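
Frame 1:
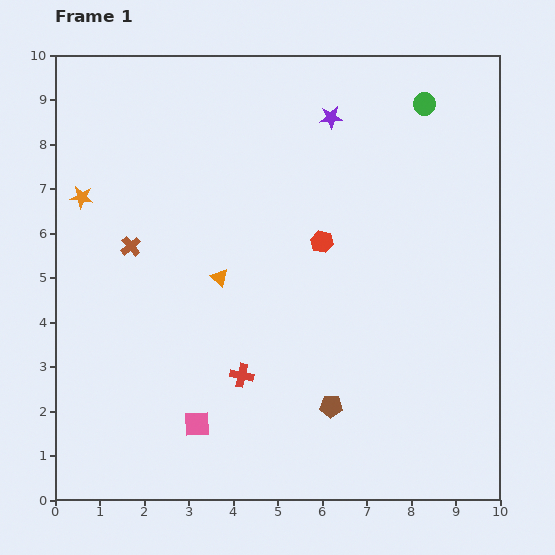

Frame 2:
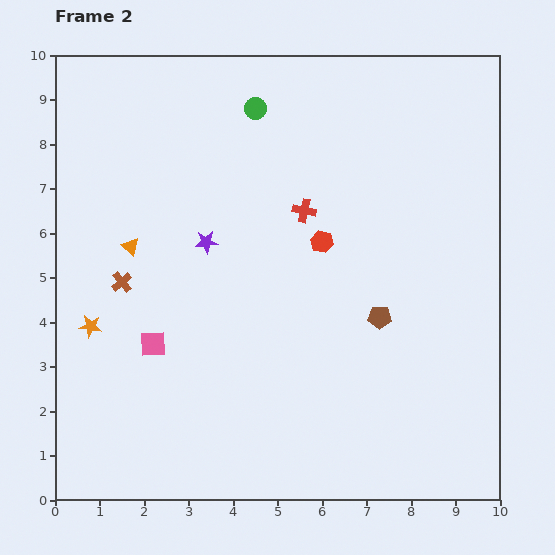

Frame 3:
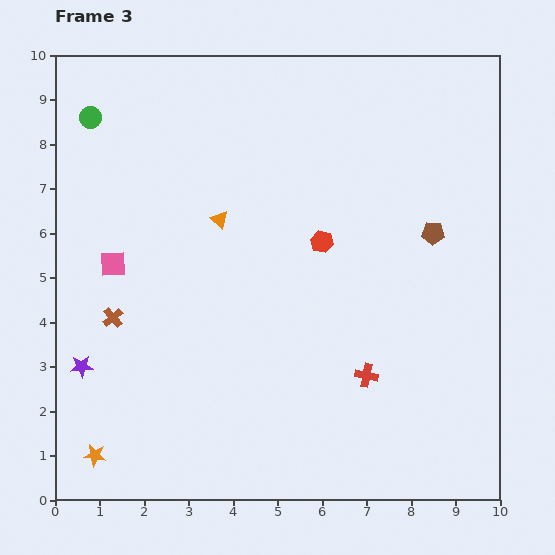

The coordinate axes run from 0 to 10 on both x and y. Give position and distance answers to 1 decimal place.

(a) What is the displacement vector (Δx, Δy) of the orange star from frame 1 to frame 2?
(0.2, -2.9)

The orange star was at (0.6, 6.8) in frame 1 and (0.8, 3.9) in frame 2.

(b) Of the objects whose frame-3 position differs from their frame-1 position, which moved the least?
the orange triangle

(moved 1.3)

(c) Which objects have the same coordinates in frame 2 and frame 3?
the red hexagon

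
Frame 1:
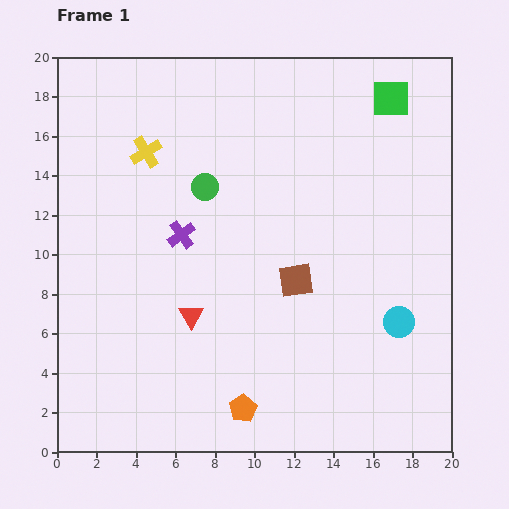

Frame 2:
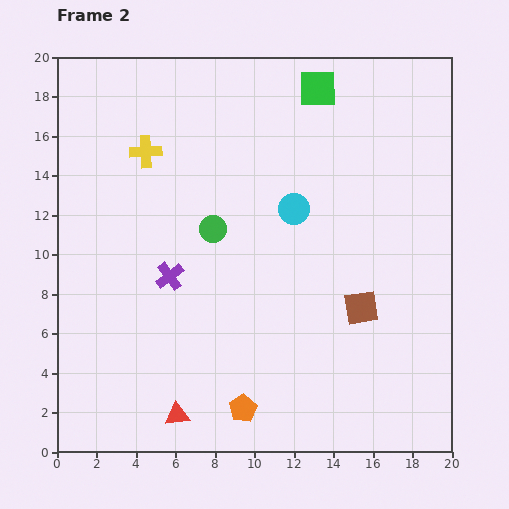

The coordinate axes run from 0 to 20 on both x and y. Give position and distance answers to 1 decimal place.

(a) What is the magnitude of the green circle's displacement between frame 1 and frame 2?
2.1

The green circle moved from (7.5, 13.4) to (7.9, 11.3), a distance of √(0.4² + 2.1²) ≈ 2.1.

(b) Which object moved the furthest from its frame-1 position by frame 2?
the cyan circle

(moved 7.8; next 5.0)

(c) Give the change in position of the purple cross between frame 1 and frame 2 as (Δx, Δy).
(-0.6, -2.1)

The purple cross was at (6.3, 11.0) in frame 1 and (5.7, 8.9) in frame 2.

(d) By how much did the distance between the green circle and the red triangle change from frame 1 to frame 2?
+3.1

Distance in frame 1: 6.5. Distance in frame 2: 9.6.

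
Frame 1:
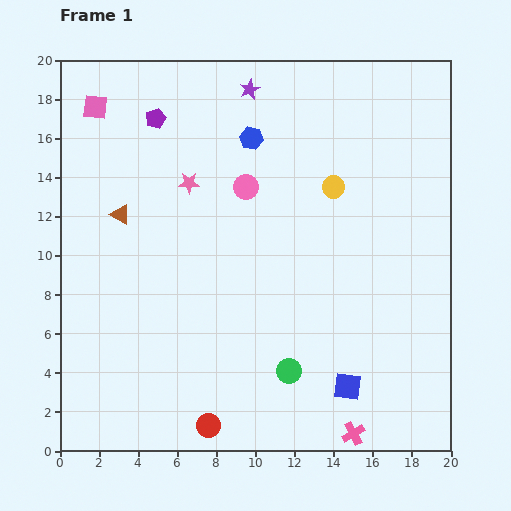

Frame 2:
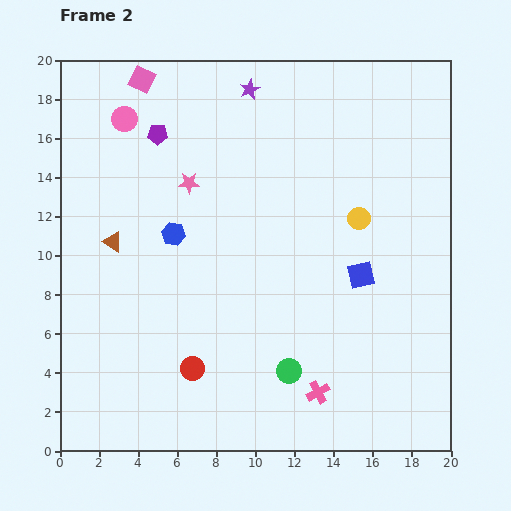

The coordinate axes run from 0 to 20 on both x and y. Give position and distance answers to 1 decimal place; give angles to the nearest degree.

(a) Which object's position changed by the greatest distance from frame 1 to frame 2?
the pink circle

(moved 7.1; next 6.3)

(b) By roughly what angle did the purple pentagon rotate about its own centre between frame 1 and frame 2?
22° clockwise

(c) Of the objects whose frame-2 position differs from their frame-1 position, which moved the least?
the purple pentagon

(moved 0.8)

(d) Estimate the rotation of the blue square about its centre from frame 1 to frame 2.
20° counter-clockwise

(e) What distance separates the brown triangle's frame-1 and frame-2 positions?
1.5

The brown triangle moved from (3.1, 12.1) to (2.7, 10.7), a distance of √(0.4² + 1.4²) ≈ 1.5.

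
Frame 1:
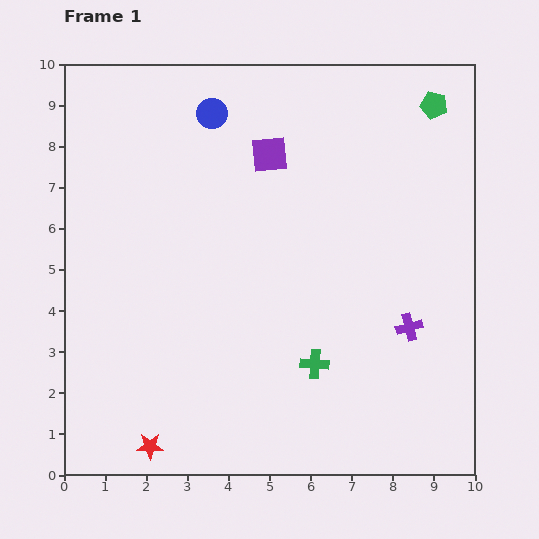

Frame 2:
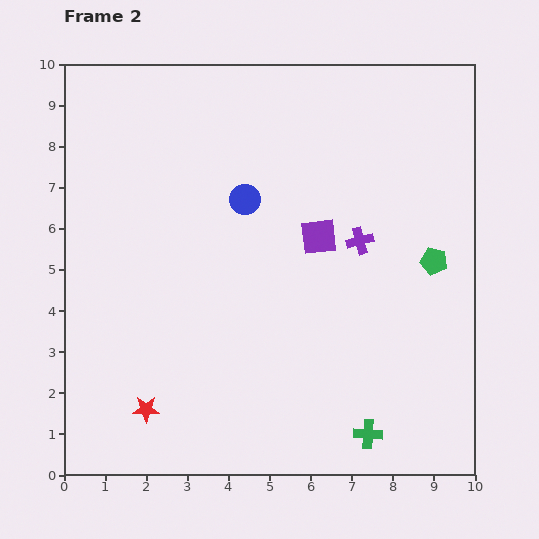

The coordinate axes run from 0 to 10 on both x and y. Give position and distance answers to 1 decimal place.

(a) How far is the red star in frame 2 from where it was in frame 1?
0.9

The red star moved from (2.1, 0.7) to (2.0, 1.6), a distance of √(0.1² + 0.9²) ≈ 0.9.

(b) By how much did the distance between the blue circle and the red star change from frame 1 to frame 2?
-2.6

Distance in frame 1: 8.2. Distance in frame 2: 5.6.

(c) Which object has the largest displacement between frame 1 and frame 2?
the green pentagon

(moved 3.8; next 2.4)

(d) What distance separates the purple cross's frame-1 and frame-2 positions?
2.4

The purple cross moved from (8.4, 3.6) to (7.2, 5.7), a distance of √(1.2² + 2.1²) ≈ 2.4.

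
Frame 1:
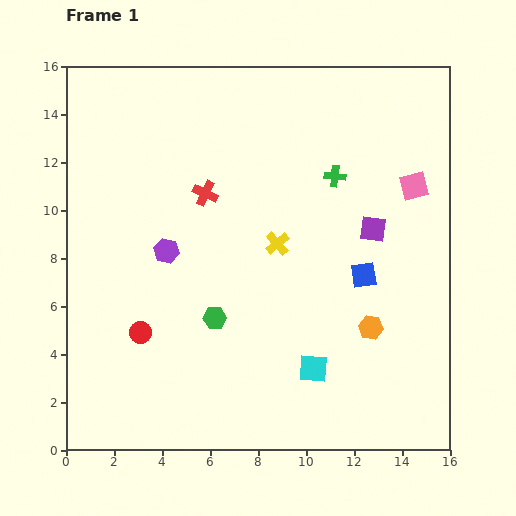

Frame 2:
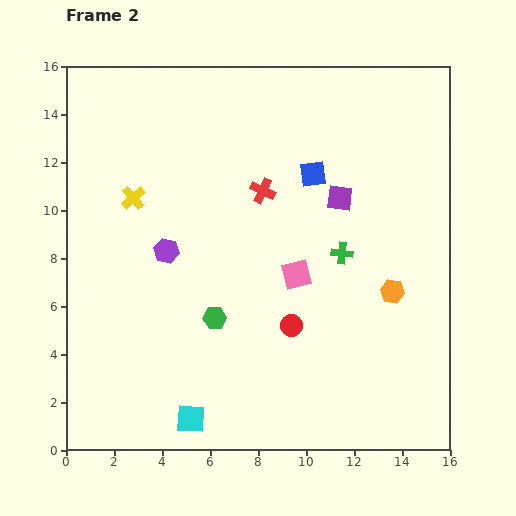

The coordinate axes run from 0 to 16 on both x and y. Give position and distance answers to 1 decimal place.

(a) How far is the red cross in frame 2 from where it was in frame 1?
2.4

The red cross moved from (5.8, 10.7) to (8.2, 10.8), a distance of √(2.4² + 0.1²) ≈ 2.4.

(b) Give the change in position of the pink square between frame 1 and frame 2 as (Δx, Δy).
(-4.9, -3.7)

The pink square was at (14.5, 11.0) in frame 1 and (9.6, 7.3) in frame 2.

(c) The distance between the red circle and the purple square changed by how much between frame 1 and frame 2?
-4.9

Distance in frame 1: 10.6. Distance in frame 2: 5.7.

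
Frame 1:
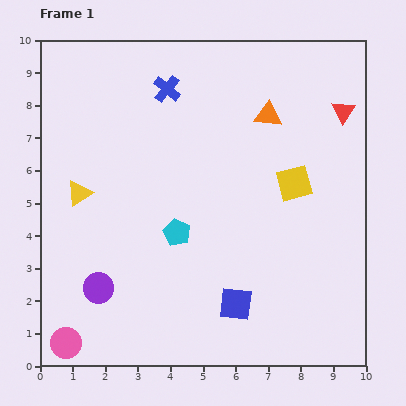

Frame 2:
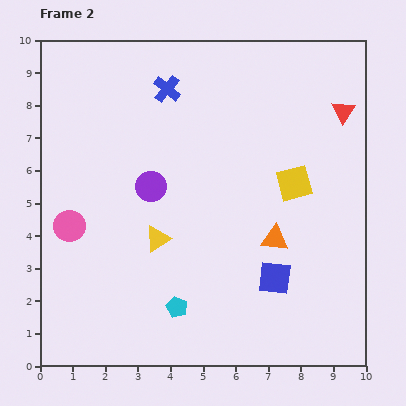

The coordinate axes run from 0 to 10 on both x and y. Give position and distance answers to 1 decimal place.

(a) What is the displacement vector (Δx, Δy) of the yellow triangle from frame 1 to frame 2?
(2.4, -1.4)

The yellow triangle was at (1.2, 5.3) in frame 1 and (3.6, 3.9) in frame 2.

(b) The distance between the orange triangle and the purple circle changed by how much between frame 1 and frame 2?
-3.3

Distance in frame 1: 7.4. Distance in frame 2: 4.1.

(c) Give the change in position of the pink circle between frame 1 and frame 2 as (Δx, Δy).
(0.1, 3.6)

The pink circle was at (0.8, 0.7) in frame 1 and (0.9, 4.3) in frame 2.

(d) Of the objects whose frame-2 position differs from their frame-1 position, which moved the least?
the blue square

(moved 1.4)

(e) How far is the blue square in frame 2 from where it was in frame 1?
1.4

The blue square moved from (6.0, 1.9) to (7.2, 2.7), a distance of √(1.2² + 0.8²) ≈ 1.4.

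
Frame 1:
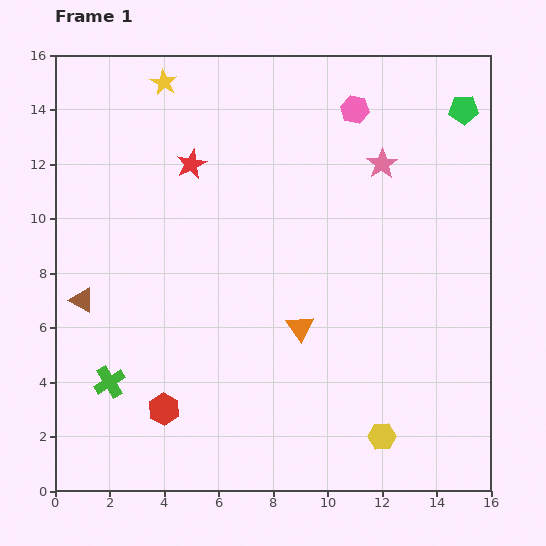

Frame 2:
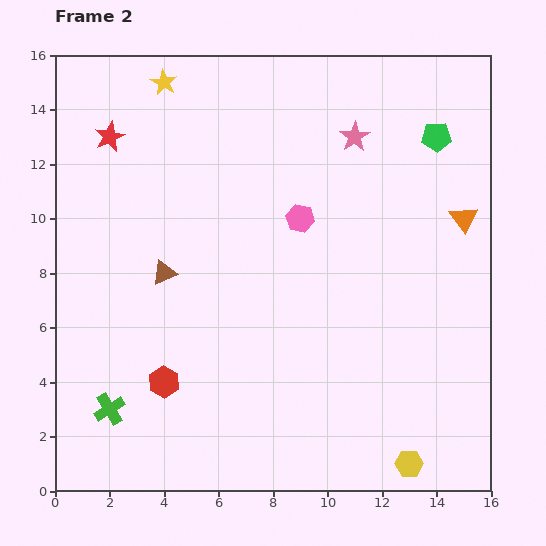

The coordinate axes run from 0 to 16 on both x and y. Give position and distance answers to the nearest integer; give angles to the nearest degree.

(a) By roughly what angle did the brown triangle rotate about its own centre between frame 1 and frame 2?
52° counter-clockwise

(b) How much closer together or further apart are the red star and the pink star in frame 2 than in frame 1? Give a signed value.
+2

Distance in frame 1: 7. Distance in frame 2: 9.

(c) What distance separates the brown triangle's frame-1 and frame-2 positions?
3

The brown triangle moved from (1, 7) to (4, 8), a distance of √(3² + 1²) ≈ 3.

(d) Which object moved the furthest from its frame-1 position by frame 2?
the orange triangle

(moved 7; next 4)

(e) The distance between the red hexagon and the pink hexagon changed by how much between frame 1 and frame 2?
-5

Distance in frame 1: 13. Distance in frame 2: 8.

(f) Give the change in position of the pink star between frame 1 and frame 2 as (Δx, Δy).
(-1, 1)

The pink star was at (12, 12) in frame 1 and (11, 13) in frame 2.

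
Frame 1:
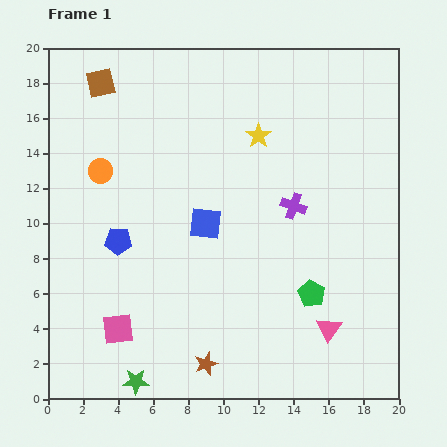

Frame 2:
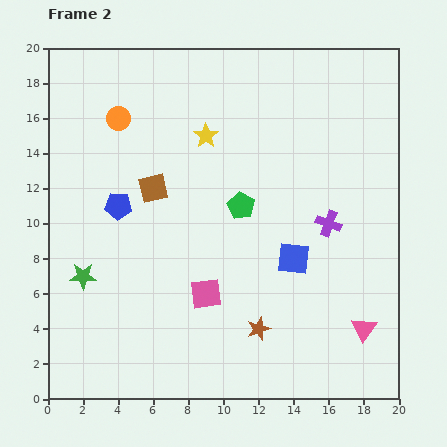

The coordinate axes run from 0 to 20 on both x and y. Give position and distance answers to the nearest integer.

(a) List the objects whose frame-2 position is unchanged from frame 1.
none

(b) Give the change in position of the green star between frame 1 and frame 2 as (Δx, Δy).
(-3, 6)

The green star was at (5, 1) in frame 1 and (2, 7) in frame 2.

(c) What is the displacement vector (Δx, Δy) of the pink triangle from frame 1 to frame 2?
(2, 0)

The pink triangle was at (16, 4) in frame 1 and (18, 4) in frame 2.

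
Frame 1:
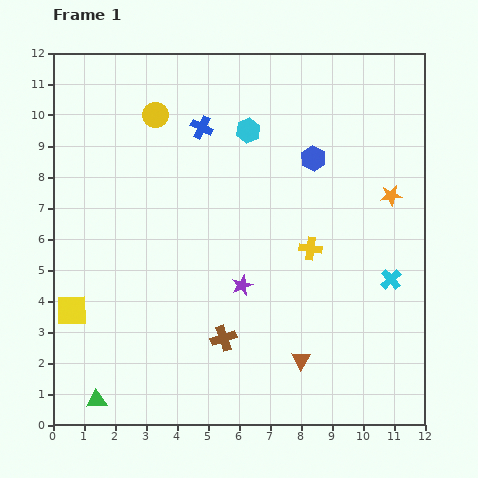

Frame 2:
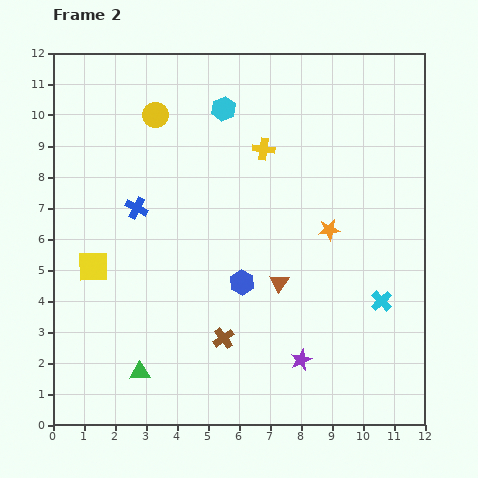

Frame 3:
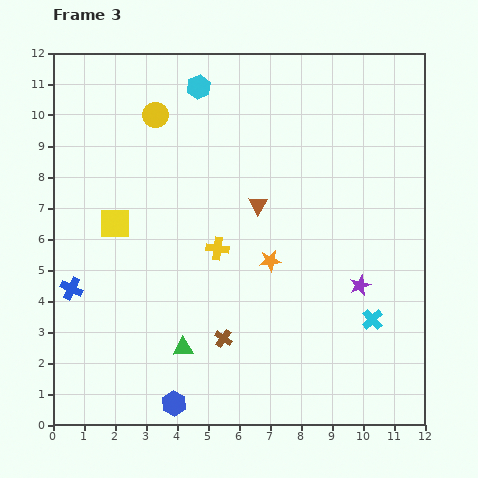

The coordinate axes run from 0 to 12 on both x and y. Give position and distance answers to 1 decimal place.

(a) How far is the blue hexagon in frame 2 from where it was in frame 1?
4.6

The blue hexagon moved from (8.4, 8.6) to (6.1, 4.6), a distance of √(2.3² + 4.0²) ≈ 4.6.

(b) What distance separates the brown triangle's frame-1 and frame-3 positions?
5.2

The brown triangle moved from (8.0, 2.1) to (6.6, 7.1), a distance of √(1.4² + 5.0²) ≈ 5.2.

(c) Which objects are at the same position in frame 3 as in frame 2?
the yellow circle, the brown cross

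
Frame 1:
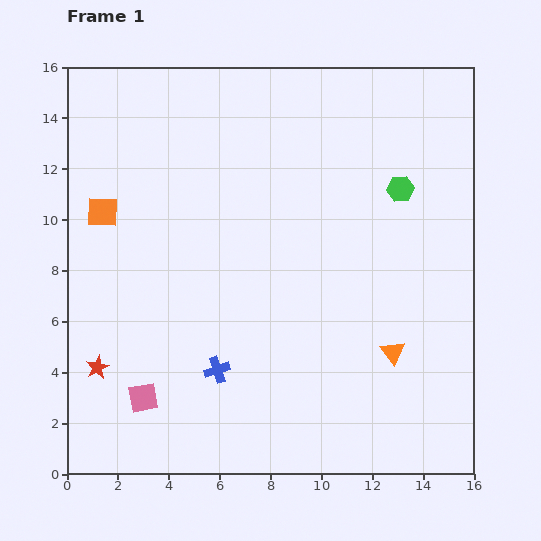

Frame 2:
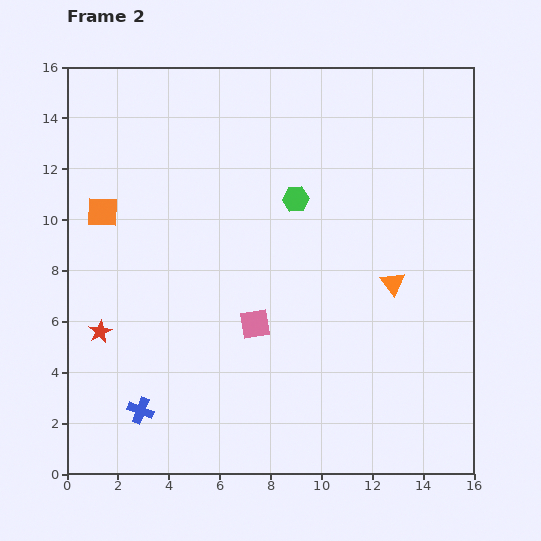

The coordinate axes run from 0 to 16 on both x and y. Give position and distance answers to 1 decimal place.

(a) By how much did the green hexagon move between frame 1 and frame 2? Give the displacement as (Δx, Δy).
(-4.1, -0.4)

The green hexagon was at (13.1, 11.2) in frame 1 and (9.0, 10.8) in frame 2.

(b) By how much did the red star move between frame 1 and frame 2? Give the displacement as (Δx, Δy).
(0.1, 1.4)

The red star was at (1.2, 4.2) in frame 1 and (1.3, 5.6) in frame 2.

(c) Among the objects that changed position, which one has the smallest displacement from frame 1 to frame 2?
the red star

(moved 1.4)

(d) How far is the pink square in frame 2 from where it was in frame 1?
5.3

The pink square moved from (3.0, 3.0) to (7.4, 5.9), a distance of √(4.4² + 2.9²) ≈ 5.3.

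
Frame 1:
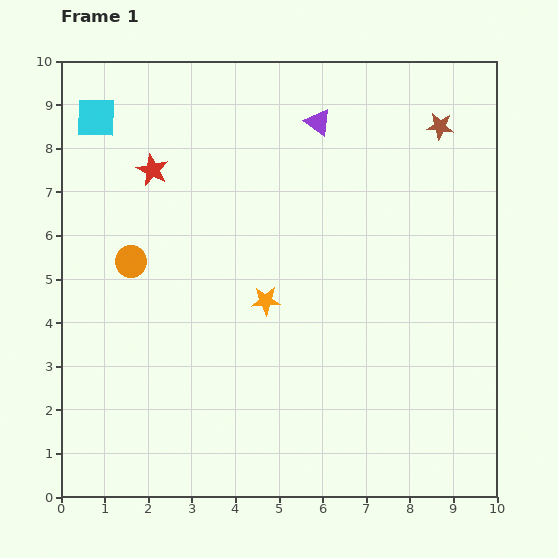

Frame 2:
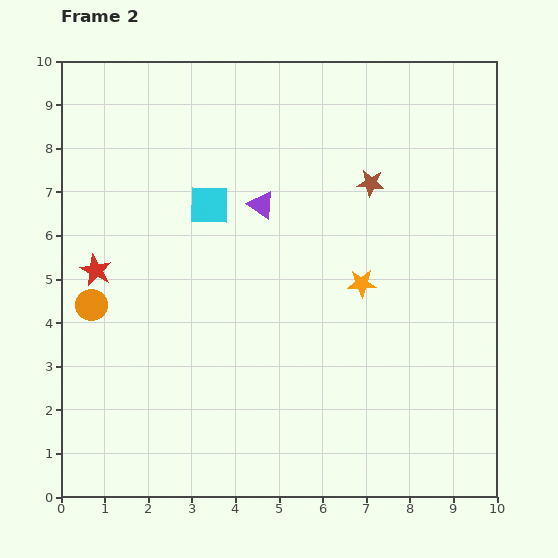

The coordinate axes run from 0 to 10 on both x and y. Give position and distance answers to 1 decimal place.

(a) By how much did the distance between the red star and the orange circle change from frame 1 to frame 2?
-1.4

Distance in frame 1: 2.2. Distance in frame 2: 0.8.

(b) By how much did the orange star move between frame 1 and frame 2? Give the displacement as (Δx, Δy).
(2.2, 0.4)

The orange star was at (4.7, 4.5) in frame 1 and (6.9, 4.9) in frame 2.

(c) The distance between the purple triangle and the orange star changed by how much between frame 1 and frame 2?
-1.4

Distance in frame 1: 4.3. Distance in frame 2: 2.9.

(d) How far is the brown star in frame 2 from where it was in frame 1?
2.1

The brown star moved from (8.7, 8.5) to (7.1, 7.2), a distance of √(1.6² + 1.3²) ≈ 2.1.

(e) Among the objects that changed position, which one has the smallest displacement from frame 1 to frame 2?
the orange circle

(moved 1.3)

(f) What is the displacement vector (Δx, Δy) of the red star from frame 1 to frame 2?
(-1.3, -2.3)

The red star was at (2.1, 7.5) in frame 1 and (0.8, 5.2) in frame 2.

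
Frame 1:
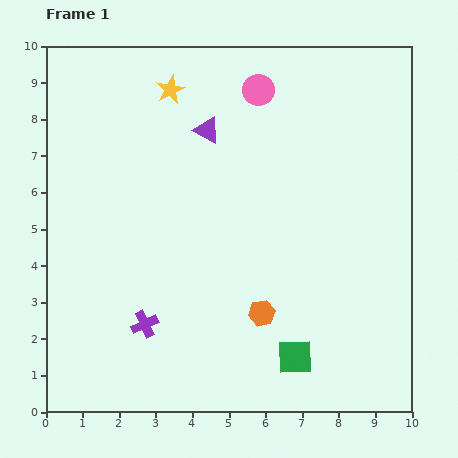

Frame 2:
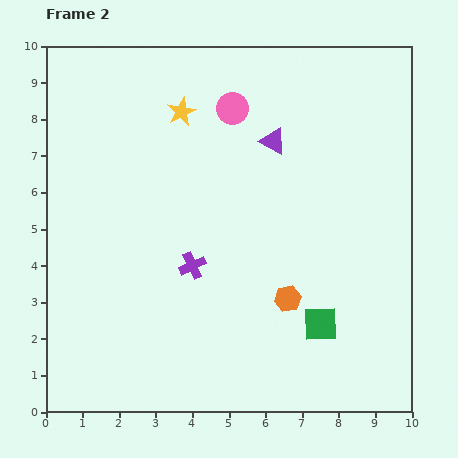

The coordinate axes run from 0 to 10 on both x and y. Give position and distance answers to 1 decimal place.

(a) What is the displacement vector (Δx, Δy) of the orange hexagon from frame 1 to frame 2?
(0.7, 0.4)

The orange hexagon was at (5.9, 2.7) in frame 1 and (6.6, 3.1) in frame 2.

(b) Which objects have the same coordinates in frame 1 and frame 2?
none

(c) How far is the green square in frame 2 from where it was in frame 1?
1.1

The green square moved from (6.8, 1.5) to (7.5, 2.4), a distance of √(0.7² + 0.9²) ≈ 1.1.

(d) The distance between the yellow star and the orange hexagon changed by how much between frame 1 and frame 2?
-0.7

Distance in frame 1: 6.6. Distance in frame 2: 5.9.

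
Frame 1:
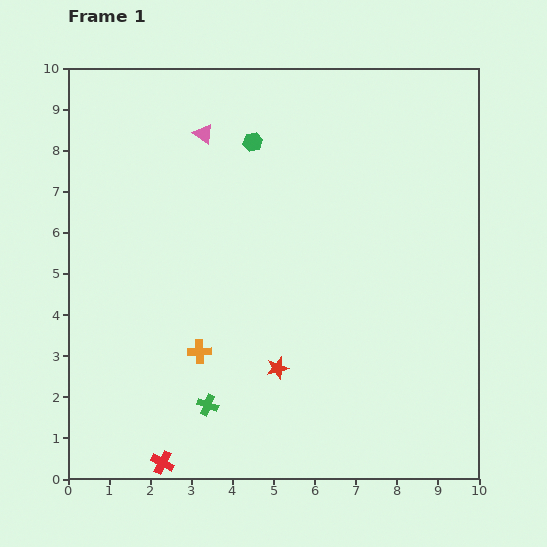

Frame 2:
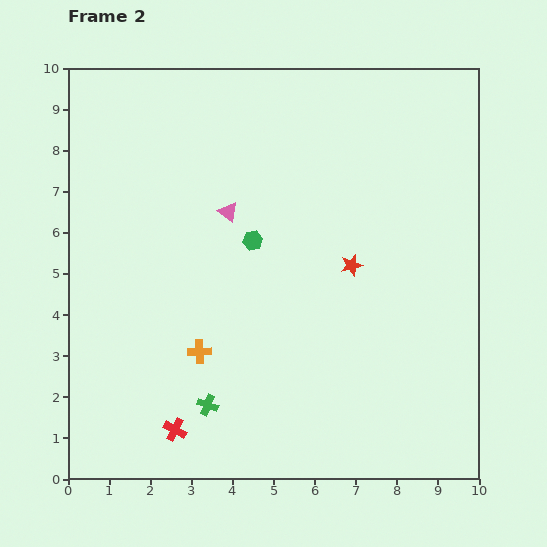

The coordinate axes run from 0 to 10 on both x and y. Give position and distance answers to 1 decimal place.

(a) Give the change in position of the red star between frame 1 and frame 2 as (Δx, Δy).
(1.8, 2.5)

The red star was at (5.1, 2.7) in frame 1 and (6.9, 5.2) in frame 2.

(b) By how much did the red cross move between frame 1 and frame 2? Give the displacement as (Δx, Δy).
(0.3, 0.8)

The red cross was at (2.3, 0.4) in frame 1 and (2.6, 1.2) in frame 2.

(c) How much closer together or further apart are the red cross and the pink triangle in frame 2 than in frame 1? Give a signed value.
-2.6

Distance in frame 1: 8.1. Distance in frame 2: 5.5.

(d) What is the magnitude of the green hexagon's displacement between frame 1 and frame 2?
2.4

The green hexagon moved from (4.5, 8.2) to (4.5, 5.8), a distance of √(0.0² + 2.4²) ≈ 2.4.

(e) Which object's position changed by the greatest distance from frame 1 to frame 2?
the red star

(moved 3.1; next 2.4)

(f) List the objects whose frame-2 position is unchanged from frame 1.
the orange cross, the green cross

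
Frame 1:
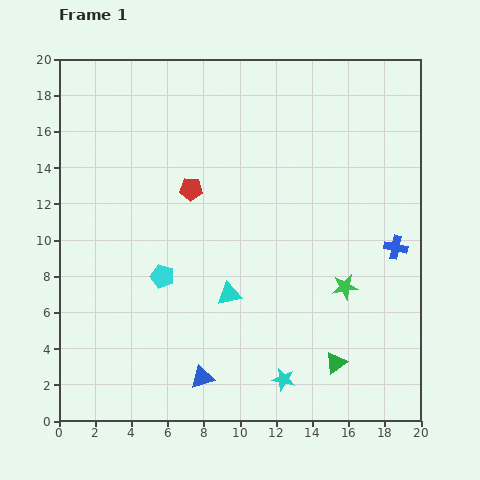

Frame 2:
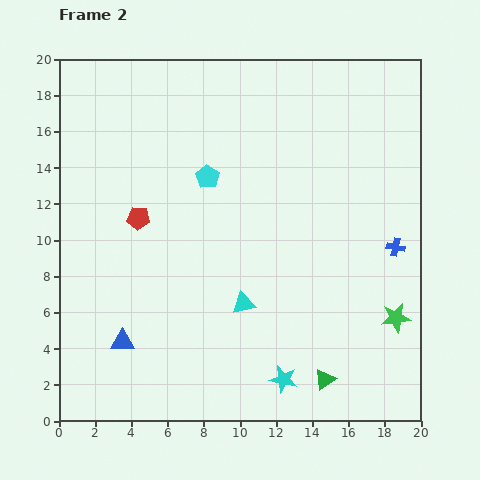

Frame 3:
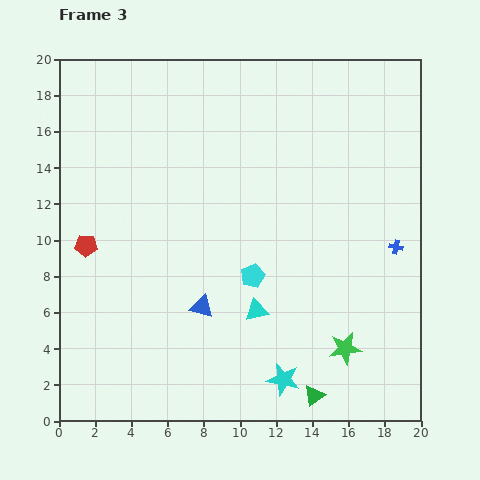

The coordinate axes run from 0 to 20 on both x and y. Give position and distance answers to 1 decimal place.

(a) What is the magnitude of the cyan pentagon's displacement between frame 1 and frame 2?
6.0

The cyan pentagon moved from (5.7, 8.0) to (8.2, 13.5), a distance of √(2.5² + 5.5²) ≈ 6.0.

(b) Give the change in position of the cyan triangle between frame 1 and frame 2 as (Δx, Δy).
(0.8, -0.5)

The cyan triangle was at (9.4, 7.0) in frame 1 and (10.2, 6.5) in frame 2.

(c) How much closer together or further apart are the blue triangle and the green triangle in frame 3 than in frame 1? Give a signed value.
+0.5

Distance in frame 1: 7.4. Distance in frame 3: 7.9.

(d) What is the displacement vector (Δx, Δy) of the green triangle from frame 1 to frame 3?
(-1.2, -1.8)

The green triangle was at (15.3, 3.2) in frame 1 and (14.1, 1.4) in frame 3.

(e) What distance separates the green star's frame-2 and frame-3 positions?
3.3

The green star moved from (18.6, 5.7) to (15.8, 4.0), a distance of √(2.8² + 1.7²) ≈ 3.3.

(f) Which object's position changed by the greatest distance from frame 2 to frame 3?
the cyan pentagon

(moved 6.0; next 4.8)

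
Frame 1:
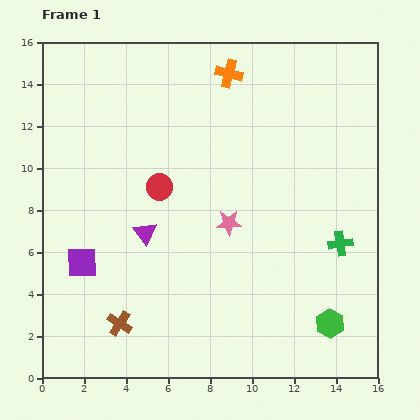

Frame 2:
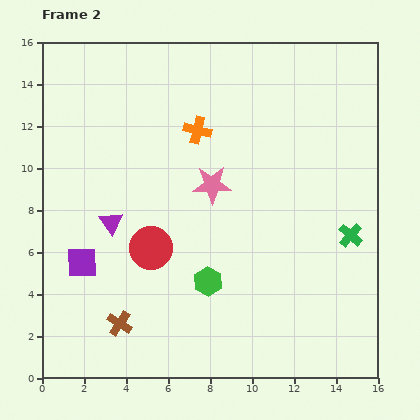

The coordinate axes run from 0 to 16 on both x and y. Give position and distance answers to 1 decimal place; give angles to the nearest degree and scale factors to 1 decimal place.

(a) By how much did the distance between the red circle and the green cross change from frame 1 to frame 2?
+0.5

Distance in frame 1: 9.0. Distance in frame 2: 9.5.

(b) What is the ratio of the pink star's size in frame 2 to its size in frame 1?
1.5×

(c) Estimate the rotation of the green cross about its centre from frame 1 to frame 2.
40° counter-clockwise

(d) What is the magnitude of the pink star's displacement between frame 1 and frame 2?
2.0

The pink star moved from (8.9, 7.4) to (8.1, 9.2), a distance of √(0.8² + 1.8²) ≈ 2.0.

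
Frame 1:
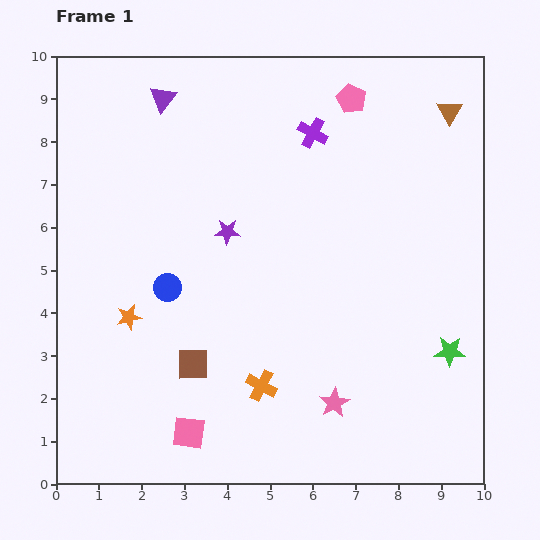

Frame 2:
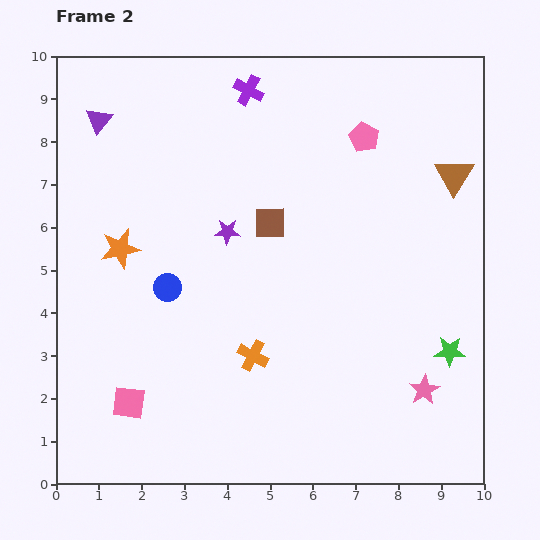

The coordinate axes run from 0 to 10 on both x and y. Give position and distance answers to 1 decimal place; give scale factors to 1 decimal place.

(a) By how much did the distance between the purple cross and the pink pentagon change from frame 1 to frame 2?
+1.7

Distance in frame 1: 1.2. Distance in frame 2: 2.9.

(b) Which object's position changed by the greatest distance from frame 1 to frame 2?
the brown square

(moved 3.8; next 2.1)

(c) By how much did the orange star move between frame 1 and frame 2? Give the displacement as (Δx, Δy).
(-0.2, 1.6)

The orange star was at (1.7, 3.9) in frame 1 and (1.5, 5.5) in frame 2.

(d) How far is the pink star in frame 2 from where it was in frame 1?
2.1

The pink star moved from (6.5, 1.9) to (8.6, 2.2), a distance of √(2.1² + 0.3²) ≈ 2.1.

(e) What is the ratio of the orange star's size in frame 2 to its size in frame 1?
1.6×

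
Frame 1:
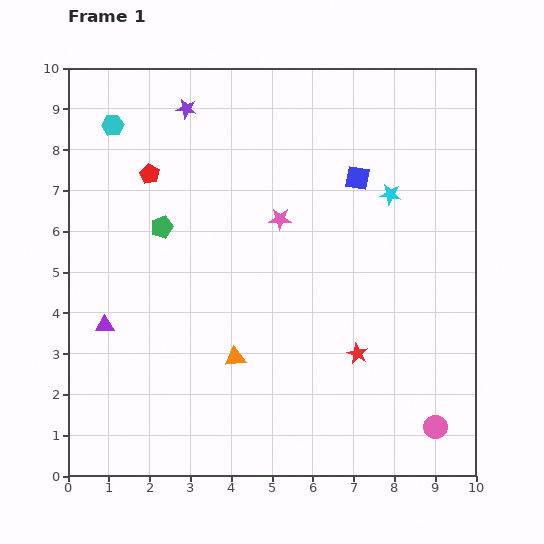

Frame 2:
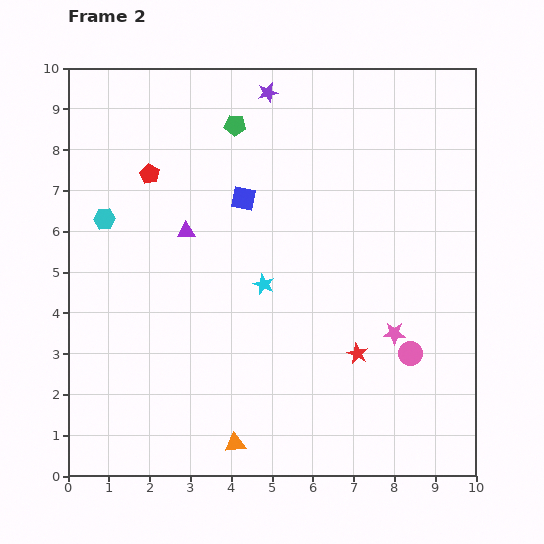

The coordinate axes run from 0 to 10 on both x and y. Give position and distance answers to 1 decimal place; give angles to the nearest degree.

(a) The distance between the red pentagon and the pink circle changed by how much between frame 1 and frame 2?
-1.6

Distance in frame 1: 9.4. Distance in frame 2: 7.8.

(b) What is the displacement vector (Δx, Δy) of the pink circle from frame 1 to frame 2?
(-0.6, 1.8)

The pink circle was at (9.0, 1.2) in frame 1 and (8.4, 3.0) in frame 2.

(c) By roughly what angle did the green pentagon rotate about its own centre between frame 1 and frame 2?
24° clockwise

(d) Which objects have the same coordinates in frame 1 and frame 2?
the red pentagon, the red star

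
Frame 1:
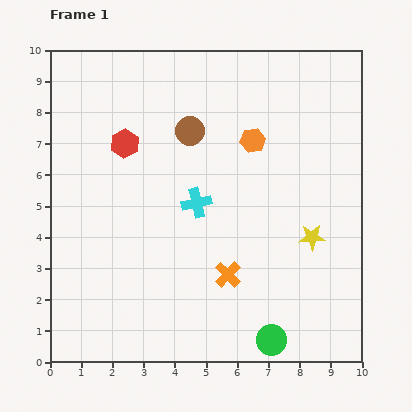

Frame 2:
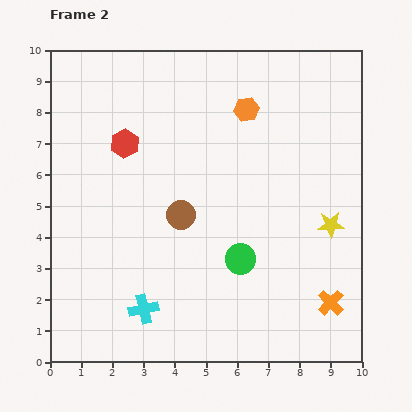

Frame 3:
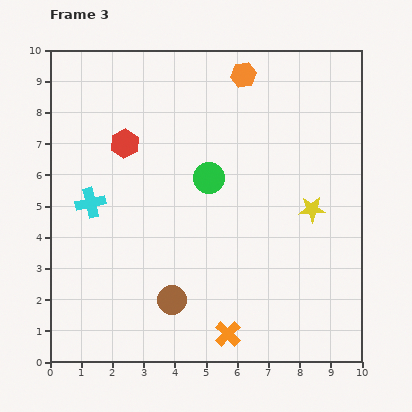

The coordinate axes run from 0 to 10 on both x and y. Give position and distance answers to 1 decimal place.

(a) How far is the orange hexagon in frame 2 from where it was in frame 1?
1.0

The orange hexagon moved from (6.5, 7.1) to (6.3, 8.1), a distance of √(0.2² + 1.0²) ≈ 1.0.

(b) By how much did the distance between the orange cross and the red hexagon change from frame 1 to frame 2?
+3.0

Distance in frame 1: 5.3. Distance in frame 2: 8.3.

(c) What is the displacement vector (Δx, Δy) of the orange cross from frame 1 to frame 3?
(0.0, -1.9)

The orange cross was at (5.7, 2.8) in frame 1 and (5.7, 0.9) in frame 3.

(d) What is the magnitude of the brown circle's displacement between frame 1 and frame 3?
5.4

The brown circle moved from (4.5, 7.4) to (3.9, 2.0), a distance of √(0.6² + 5.4²) ≈ 5.4.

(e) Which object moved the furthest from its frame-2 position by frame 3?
the cyan cross

(moved 3.8; next 3.4)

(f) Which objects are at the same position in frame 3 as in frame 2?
the red hexagon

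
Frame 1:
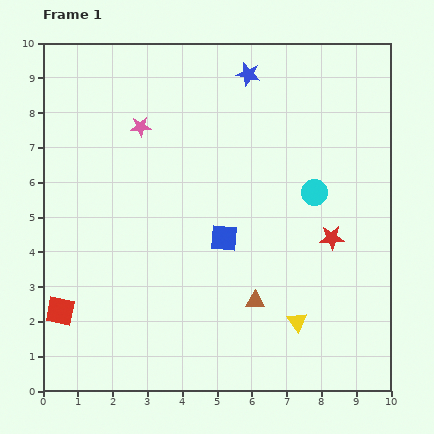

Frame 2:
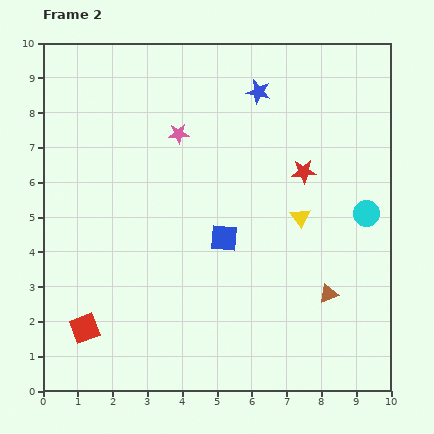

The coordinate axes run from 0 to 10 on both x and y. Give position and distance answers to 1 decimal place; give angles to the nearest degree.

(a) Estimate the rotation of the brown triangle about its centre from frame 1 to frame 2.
22° counter-clockwise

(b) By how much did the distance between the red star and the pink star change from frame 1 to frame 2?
-2.6

Distance in frame 1: 6.4. Distance in frame 2: 3.8.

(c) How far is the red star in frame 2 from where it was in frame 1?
2.1

The red star moved from (8.3, 4.4) to (7.5, 6.3), a distance of √(0.8² + 1.9²) ≈ 2.1.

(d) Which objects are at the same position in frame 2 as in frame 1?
the blue square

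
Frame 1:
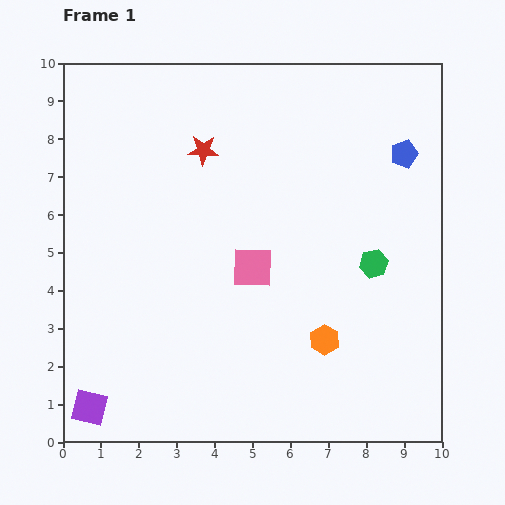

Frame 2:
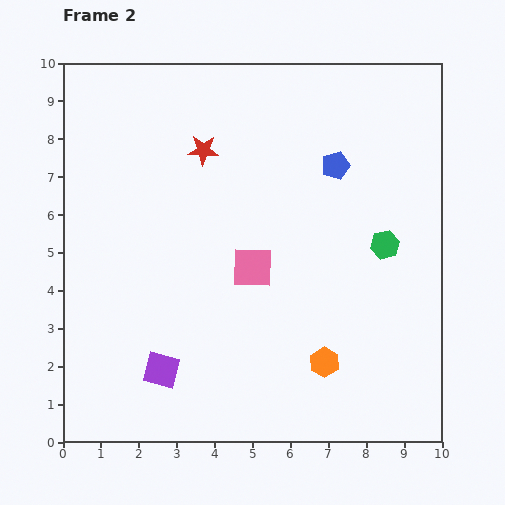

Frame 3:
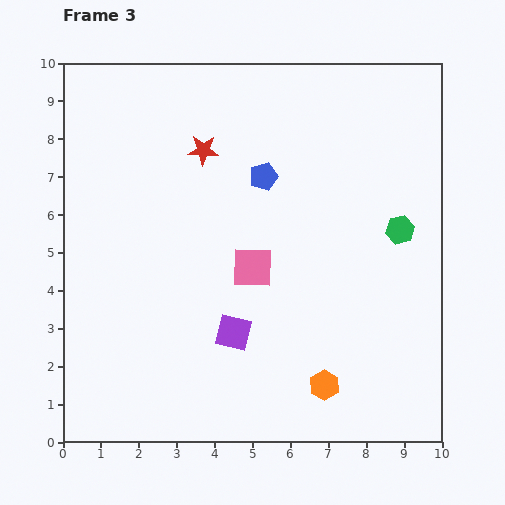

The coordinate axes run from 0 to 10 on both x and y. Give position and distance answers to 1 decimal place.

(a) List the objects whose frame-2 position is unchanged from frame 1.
the red star, the pink square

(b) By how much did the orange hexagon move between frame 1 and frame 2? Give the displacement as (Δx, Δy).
(0.0, -0.6)

The orange hexagon was at (6.9, 2.7) in frame 1 and (6.9, 2.1) in frame 2.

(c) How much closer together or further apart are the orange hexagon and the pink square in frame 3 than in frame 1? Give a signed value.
+0.9

Distance in frame 1: 2.7. Distance in frame 3: 3.6.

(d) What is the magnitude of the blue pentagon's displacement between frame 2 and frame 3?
1.9

The blue pentagon moved from (7.2, 7.3) to (5.3, 7.0), a distance of √(1.9² + 0.3²) ≈ 1.9.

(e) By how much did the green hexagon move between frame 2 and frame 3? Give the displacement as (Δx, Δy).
(0.4, 0.4)

The green hexagon was at (8.5, 5.2) in frame 2 and (8.9, 5.6) in frame 3.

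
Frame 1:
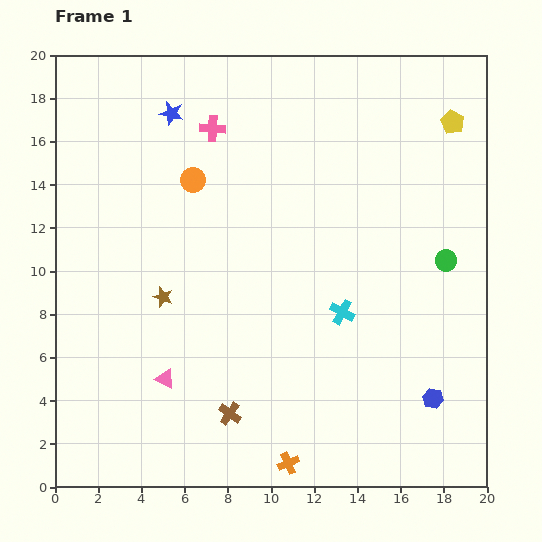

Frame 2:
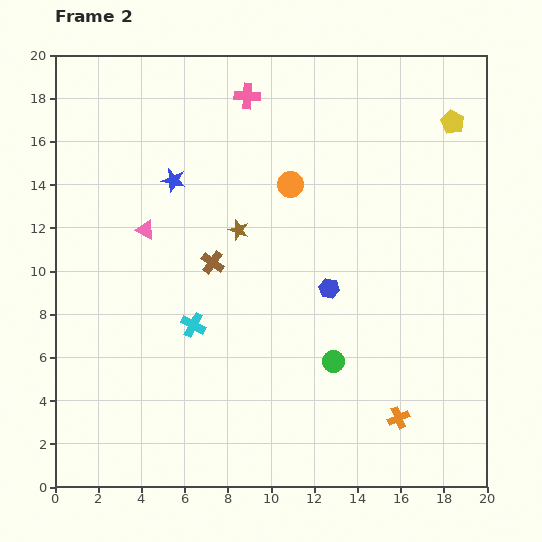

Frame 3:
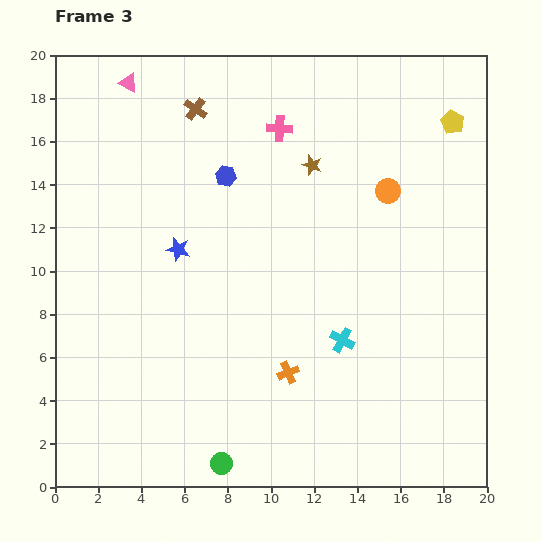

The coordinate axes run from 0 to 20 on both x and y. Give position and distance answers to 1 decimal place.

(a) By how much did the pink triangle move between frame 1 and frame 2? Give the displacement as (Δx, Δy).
(-0.9, 6.9)

The pink triangle was at (5.1, 5.0) in frame 1 and (4.2, 11.9) in frame 2.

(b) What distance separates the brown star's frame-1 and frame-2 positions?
4.7

The brown star moved from (5.0, 8.8) to (8.5, 11.9), a distance of √(3.5² + 3.1²) ≈ 4.7.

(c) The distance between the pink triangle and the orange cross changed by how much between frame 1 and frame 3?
+8.4

Distance in frame 1: 6.9. Distance in frame 3: 15.3.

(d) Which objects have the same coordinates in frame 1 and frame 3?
the yellow pentagon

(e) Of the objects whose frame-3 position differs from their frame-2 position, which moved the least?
the pink cross

(moved 2.1)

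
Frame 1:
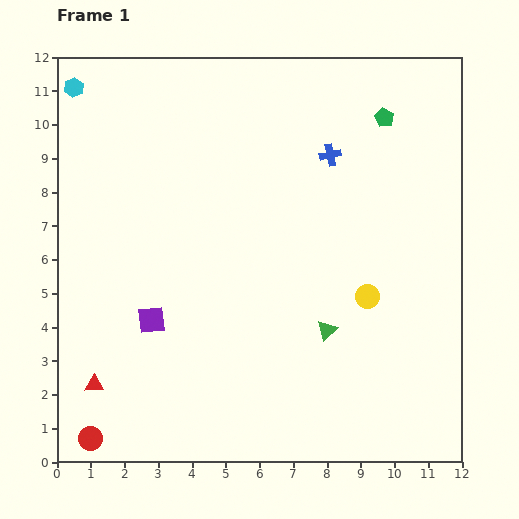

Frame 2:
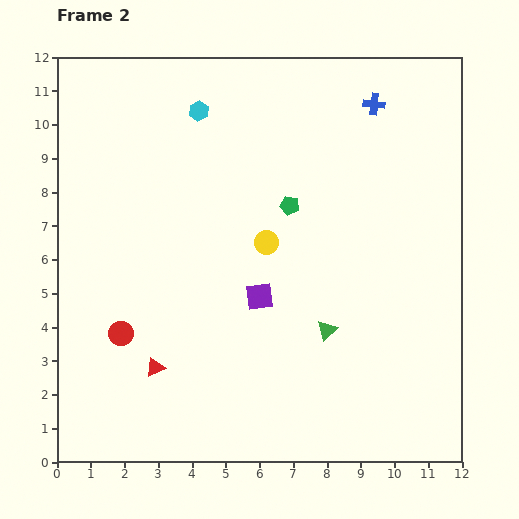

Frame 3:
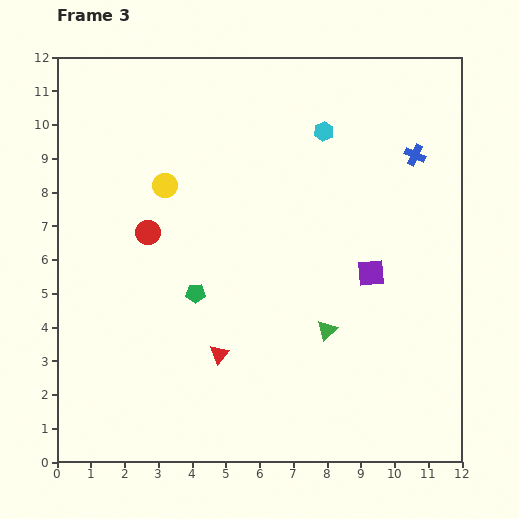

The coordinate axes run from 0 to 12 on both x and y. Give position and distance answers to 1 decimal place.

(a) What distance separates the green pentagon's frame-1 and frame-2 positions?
3.8

The green pentagon moved from (9.7, 10.2) to (6.9, 7.6), a distance of √(2.8² + 2.6²) ≈ 3.8.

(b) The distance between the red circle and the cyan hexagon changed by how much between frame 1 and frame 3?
-4.4

Distance in frame 1: 10.4. Distance in frame 3: 6.0.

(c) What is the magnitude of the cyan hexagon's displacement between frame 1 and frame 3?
7.5

The cyan hexagon moved from (0.5, 11.1) to (7.9, 9.8), a distance of √(7.4² + 1.3²) ≈ 7.5.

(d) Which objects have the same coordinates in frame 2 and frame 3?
the green triangle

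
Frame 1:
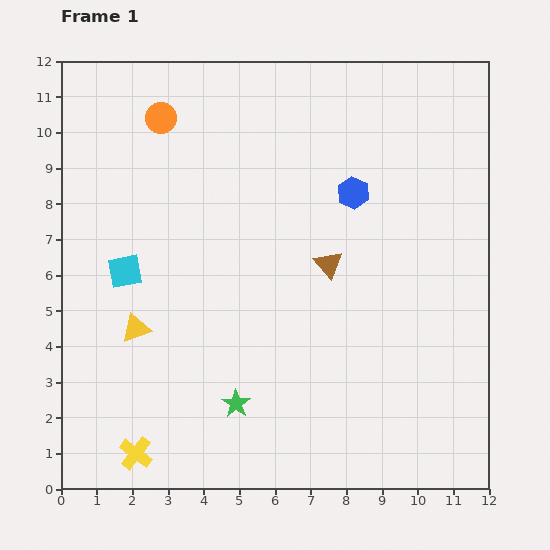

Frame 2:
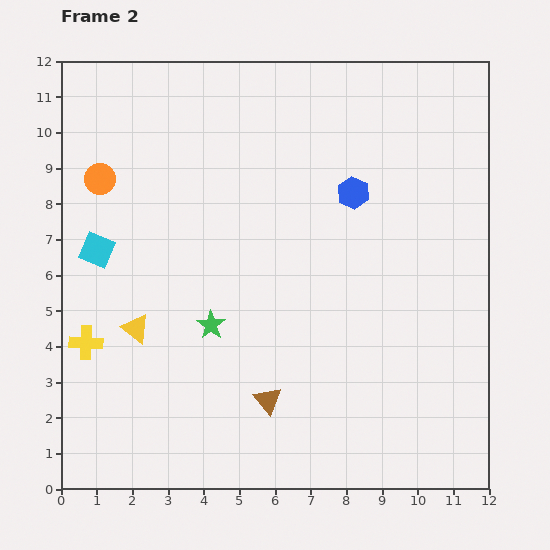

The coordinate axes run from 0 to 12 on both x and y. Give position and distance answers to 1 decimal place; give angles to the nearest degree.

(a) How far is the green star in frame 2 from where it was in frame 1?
2.3

The green star moved from (4.9, 2.4) to (4.2, 4.6), a distance of √(0.7² + 2.2²) ≈ 2.3.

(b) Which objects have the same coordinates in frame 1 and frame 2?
the blue hexagon, the yellow triangle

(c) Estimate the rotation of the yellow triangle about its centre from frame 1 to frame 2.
55° clockwise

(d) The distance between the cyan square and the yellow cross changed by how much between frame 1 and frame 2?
-2.5

Distance in frame 1: 5.1. Distance in frame 2: 2.6.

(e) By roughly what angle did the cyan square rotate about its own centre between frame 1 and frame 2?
33° clockwise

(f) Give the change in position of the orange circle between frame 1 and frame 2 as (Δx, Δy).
(-1.7, -1.7)

The orange circle was at (2.8, 10.4) in frame 1 and (1.1, 8.7) in frame 2.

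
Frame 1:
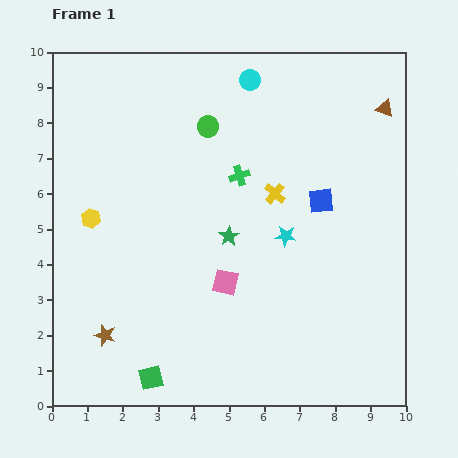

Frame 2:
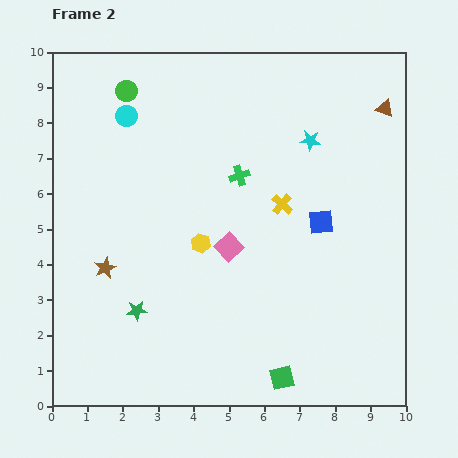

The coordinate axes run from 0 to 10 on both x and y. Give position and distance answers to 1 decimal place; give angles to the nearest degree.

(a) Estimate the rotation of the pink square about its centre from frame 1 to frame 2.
34° clockwise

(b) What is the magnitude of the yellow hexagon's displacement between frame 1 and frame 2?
3.2

The yellow hexagon moved from (1.1, 5.3) to (4.2, 4.6), a distance of √(3.1² + 0.7²) ≈ 3.2.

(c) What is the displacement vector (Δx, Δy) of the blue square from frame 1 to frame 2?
(0.0, -0.6)

The blue square was at (7.6, 5.8) in frame 1 and (7.6, 5.2) in frame 2.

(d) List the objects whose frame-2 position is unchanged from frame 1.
the brown triangle, the green cross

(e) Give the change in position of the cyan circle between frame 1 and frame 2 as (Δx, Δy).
(-3.5, -1.0)

The cyan circle was at (5.6, 9.2) in frame 1 and (2.1, 8.2) in frame 2.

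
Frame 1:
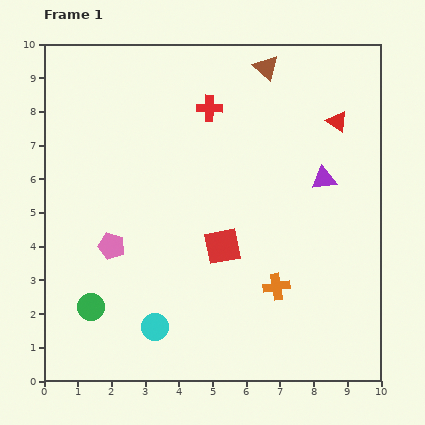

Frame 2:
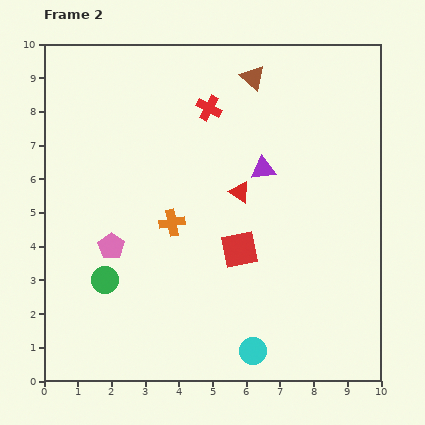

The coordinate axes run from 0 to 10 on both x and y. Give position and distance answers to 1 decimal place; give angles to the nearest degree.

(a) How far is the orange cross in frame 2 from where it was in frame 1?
3.6

The orange cross moved from (6.9, 2.8) to (3.8, 4.7), a distance of √(3.1² + 1.9²) ≈ 3.6.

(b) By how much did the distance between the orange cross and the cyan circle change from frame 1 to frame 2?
+0.7

Distance in frame 1: 3.8. Distance in frame 2: 4.5.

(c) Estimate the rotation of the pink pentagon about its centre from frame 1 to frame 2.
19° clockwise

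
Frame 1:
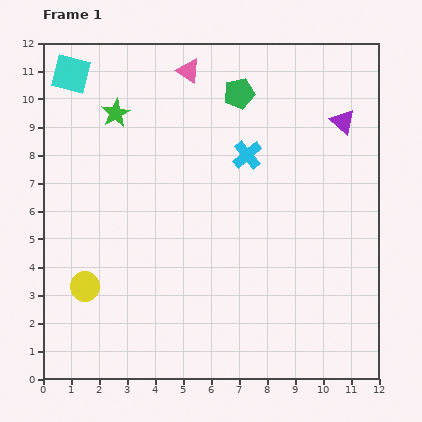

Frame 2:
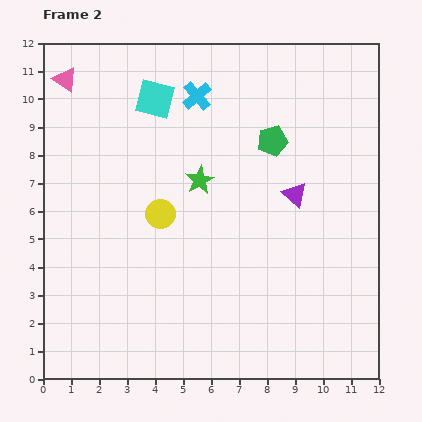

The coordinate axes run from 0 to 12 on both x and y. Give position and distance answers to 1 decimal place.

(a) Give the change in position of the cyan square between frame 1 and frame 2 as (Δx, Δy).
(3.0, -0.9)

The cyan square was at (1.0, 10.9) in frame 1 and (4.0, 10.0) in frame 2.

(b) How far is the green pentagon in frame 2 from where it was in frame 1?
2.1

The green pentagon moved from (7.0, 10.2) to (8.2, 8.5), a distance of √(1.2² + 1.7²) ≈ 2.1.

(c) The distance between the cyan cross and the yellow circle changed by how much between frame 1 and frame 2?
-3.1

Distance in frame 1: 7.5. Distance in frame 2: 4.4.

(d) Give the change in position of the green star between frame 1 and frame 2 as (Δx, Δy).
(3.0, -2.4)

The green star was at (2.6, 9.5) in frame 1 and (5.6, 7.1) in frame 2.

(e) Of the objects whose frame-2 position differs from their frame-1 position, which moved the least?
the green pentagon

(moved 2.1)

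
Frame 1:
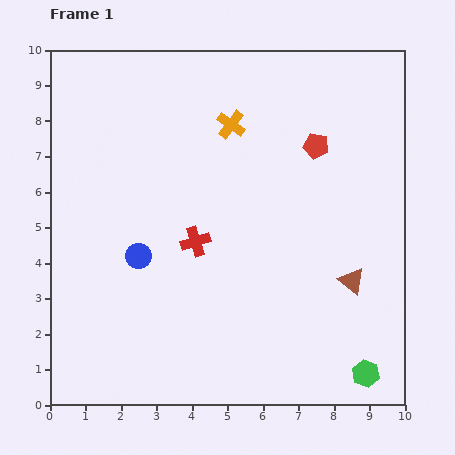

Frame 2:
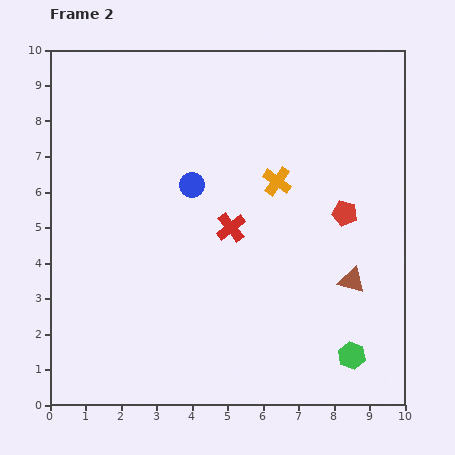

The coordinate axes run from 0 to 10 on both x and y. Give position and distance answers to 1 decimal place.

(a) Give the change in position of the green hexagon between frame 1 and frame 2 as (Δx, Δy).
(-0.4, 0.5)

The green hexagon was at (8.9, 0.9) in frame 1 and (8.5, 1.4) in frame 2.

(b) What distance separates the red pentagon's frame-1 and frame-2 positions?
2.1

The red pentagon moved from (7.5, 7.3) to (8.3, 5.4), a distance of √(0.8² + 1.9²) ≈ 2.1.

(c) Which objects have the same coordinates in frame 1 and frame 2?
the brown triangle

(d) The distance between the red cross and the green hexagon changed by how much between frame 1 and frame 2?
-1.1

Distance in frame 1: 6.1. Distance in frame 2: 5.0.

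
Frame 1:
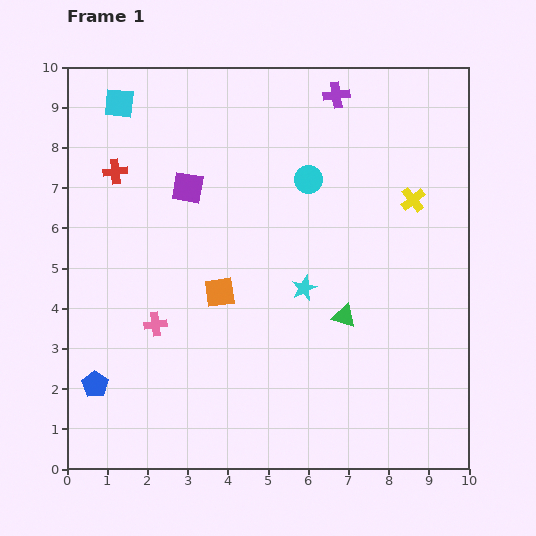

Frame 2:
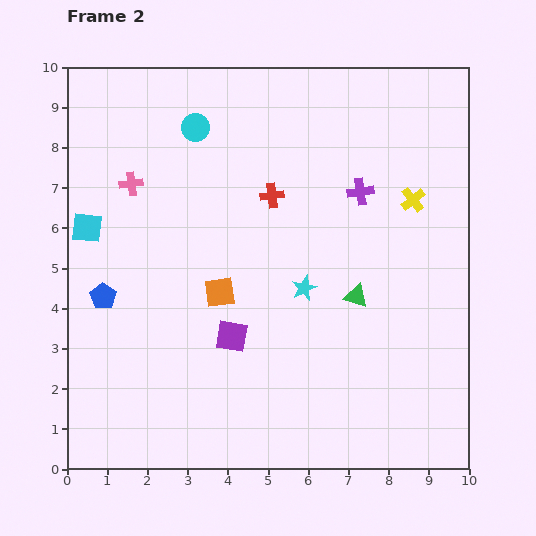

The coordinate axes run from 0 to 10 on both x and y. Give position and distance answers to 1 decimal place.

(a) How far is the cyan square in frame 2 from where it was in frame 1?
3.2

The cyan square moved from (1.3, 9.1) to (0.5, 6.0), a distance of √(0.8² + 3.1²) ≈ 3.2.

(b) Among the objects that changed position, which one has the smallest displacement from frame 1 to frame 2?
the green triangle

(moved 0.6)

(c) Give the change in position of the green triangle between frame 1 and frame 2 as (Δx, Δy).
(0.3, 0.5)

The green triangle was at (6.9, 3.8) in frame 1 and (7.2, 4.3) in frame 2.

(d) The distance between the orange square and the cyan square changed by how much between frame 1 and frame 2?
-1.6

Distance in frame 1: 5.3. Distance in frame 2: 3.7.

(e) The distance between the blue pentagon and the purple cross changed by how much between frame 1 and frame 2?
-2.5

Distance in frame 1: 9.4. Distance in frame 2: 6.9.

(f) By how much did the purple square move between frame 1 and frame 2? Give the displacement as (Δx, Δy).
(1.1, -3.7)

The purple square was at (3.0, 7.0) in frame 1 and (4.1, 3.3) in frame 2.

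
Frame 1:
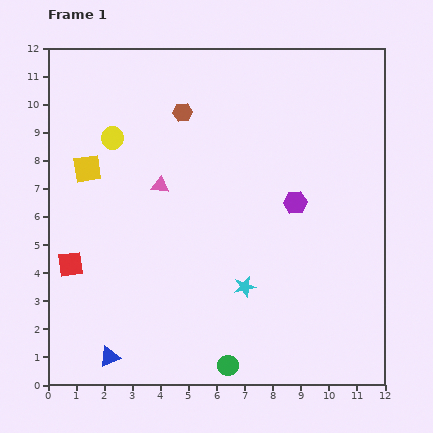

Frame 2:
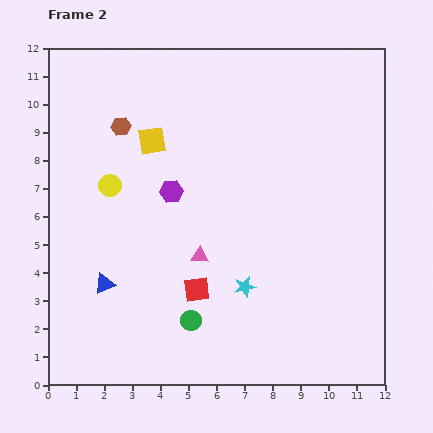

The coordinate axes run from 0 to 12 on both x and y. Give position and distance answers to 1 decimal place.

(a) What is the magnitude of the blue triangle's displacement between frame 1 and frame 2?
2.6

The blue triangle moved from (2.2, 1.0) to (2.0, 3.6), a distance of √(0.2² + 2.6²) ≈ 2.6.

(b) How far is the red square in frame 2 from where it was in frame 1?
4.6

The red square moved from (0.8, 4.3) to (5.3, 3.4), a distance of √(4.5² + 0.9²) ≈ 4.6.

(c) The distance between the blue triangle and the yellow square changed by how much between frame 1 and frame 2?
-1.3

Distance in frame 1: 6.7. Distance in frame 2: 5.4.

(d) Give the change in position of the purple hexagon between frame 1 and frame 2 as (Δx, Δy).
(-4.4, 0.4)

The purple hexagon was at (8.8, 6.5) in frame 1 and (4.4, 6.9) in frame 2.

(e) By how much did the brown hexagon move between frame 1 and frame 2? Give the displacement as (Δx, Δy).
(-2.2, -0.5)

The brown hexagon was at (4.8, 9.7) in frame 1 and (2.6, 9.2) in frame 2.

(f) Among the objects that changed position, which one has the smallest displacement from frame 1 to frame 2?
the yellow circle

(moved 1.7)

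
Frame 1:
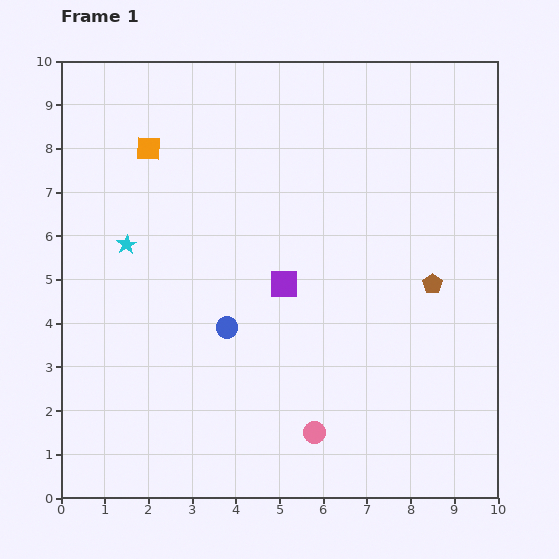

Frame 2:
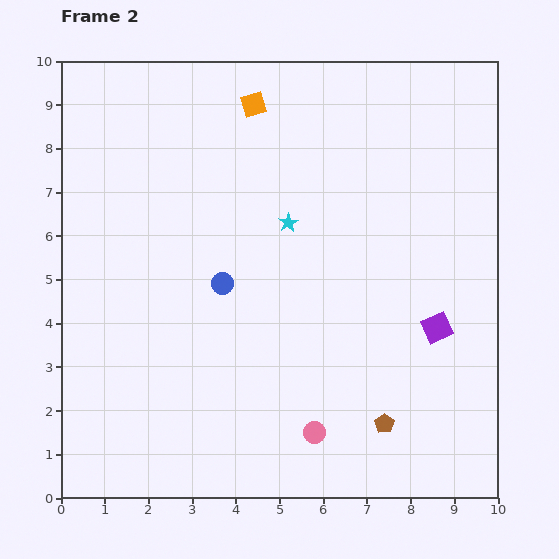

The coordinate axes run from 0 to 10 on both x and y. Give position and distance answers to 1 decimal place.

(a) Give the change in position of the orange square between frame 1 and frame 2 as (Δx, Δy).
(2.4, 1.0)

The orange square was at (2.0, 8.0) in frame 1 and (4.4, 9.0) in frame 2.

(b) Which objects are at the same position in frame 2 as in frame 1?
the pink circle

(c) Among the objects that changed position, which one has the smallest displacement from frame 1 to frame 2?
the blue circle

(moved 1.0)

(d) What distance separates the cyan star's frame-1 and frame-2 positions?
3.7

The cyan star moved from (1.5, 5.8) to (5.2, 6.3), a distance of √(3.7² + 0.5²) ≈ 3.7.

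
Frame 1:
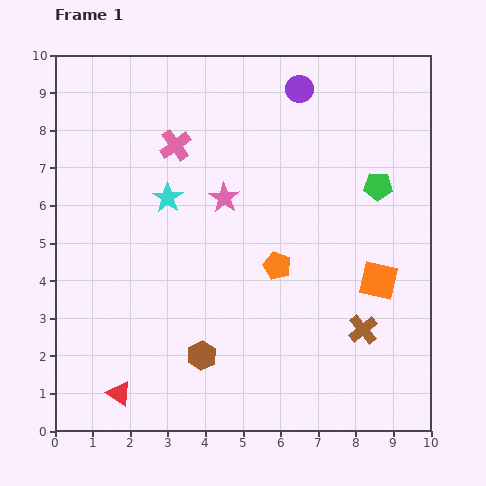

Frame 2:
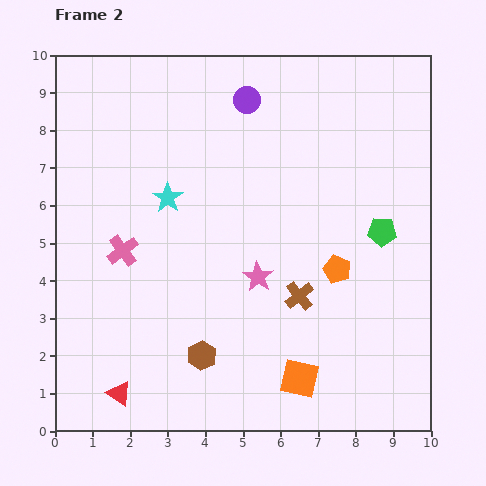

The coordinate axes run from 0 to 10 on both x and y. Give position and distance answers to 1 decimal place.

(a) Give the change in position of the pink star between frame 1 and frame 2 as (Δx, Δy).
(0.9, -2.1)

The pink star was at (4.5, 6.2) in frame 1 and (5.4, 4.1) in frame 2.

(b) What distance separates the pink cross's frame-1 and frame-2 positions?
3.1

The pink cross moved from (3.2, 7.6) to (1.8, 4.8), a distance of √(1.4² + 2.8²) ≈ 3.1.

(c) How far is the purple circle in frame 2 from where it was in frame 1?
1.4

The purple circle moved from (6.5, 9.1) to (5.1, 8.8), a distance of √(1.4² + 0.3²) ≈ 1.4.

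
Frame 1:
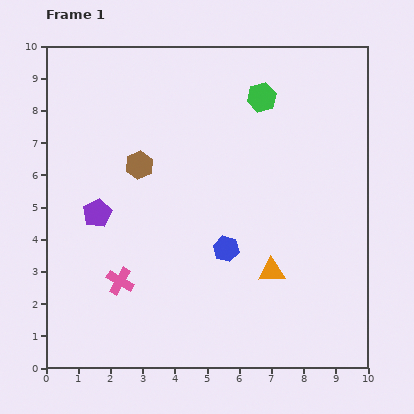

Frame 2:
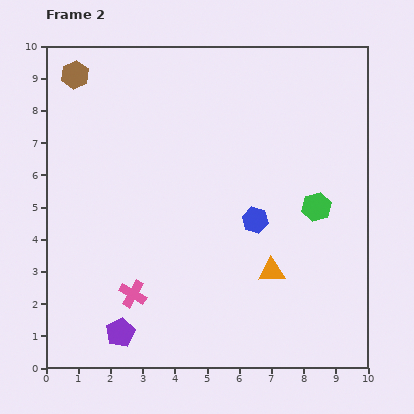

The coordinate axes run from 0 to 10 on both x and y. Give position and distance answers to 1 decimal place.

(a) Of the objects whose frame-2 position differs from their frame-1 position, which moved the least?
the pink cross

(moved 0.6)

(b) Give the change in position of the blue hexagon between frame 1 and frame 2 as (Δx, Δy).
(0.9, 0.9)

The blue hexagon was at (5.6, 3.7) in frame 1 and (6.5, 4.6) in frame 2.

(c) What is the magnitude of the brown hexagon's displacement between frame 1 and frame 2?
3.4

The brown hexagon moved from (2.9, 6.3) to (0.9, 9.1), a distance of √(2.0² + 2.8²) ≈ 3.4.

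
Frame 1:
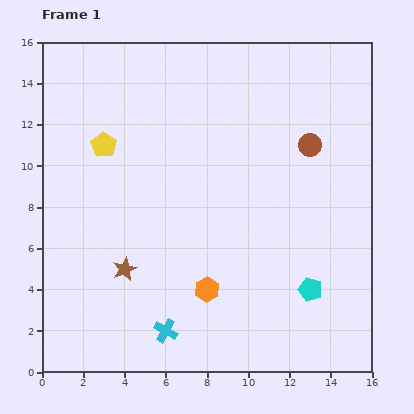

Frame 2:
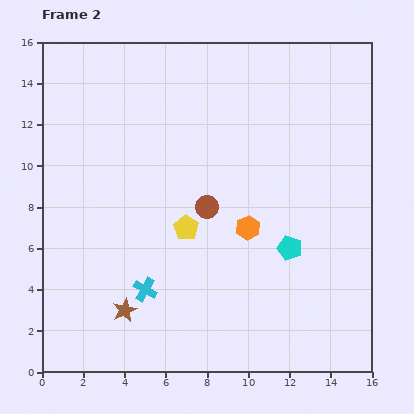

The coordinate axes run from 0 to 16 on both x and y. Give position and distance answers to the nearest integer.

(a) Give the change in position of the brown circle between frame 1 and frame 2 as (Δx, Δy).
(-5, -3)

The brown circle was at (13, 11) in frame 1 and (8, 8) in frame 2.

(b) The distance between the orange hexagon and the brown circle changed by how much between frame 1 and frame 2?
-7

Distance in frame 1: 9. Distance in frame 2: 2.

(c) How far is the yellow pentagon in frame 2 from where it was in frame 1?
6

The yellow pentagon moved from (3, 11) to (7, 7), a distance of √(4² + 4²) ≈ 6.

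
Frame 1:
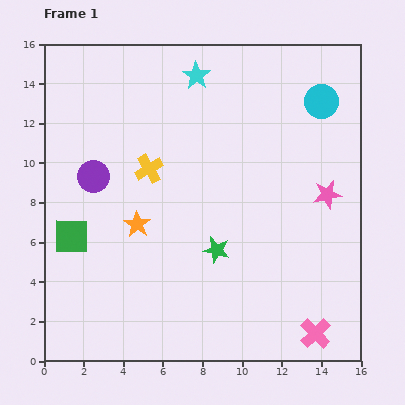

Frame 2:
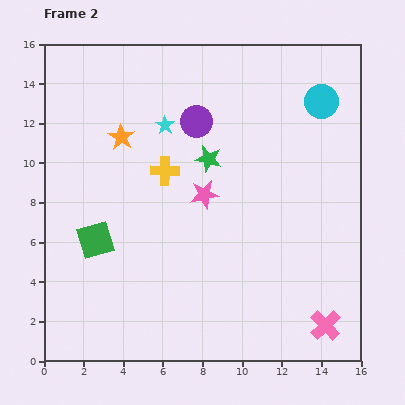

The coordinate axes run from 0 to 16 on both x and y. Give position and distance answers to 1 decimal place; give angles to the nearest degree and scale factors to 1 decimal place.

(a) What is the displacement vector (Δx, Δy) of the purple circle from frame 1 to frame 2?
(5.2, 2.8)

The purple circle was at (2.5, 9.3) in frame 1 and (7.7, 12.1) in frame 2.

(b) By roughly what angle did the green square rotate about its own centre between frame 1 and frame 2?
17° counter-clockwise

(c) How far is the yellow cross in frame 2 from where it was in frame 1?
0.8

The yellow cross moved from (5.3, 9.7) to (6.1, 9.6), a distance of √(0.8² + 0.1²) ≈ 0.8.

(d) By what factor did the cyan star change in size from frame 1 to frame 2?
0.7×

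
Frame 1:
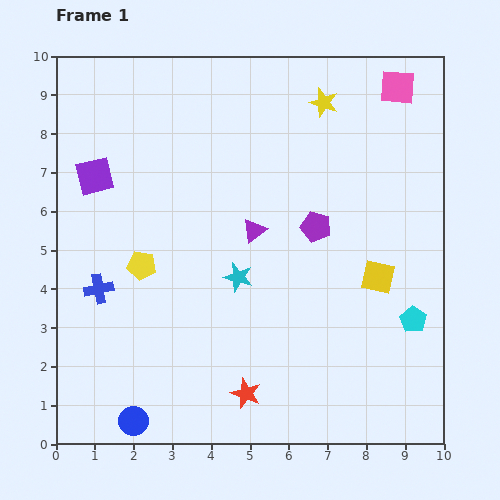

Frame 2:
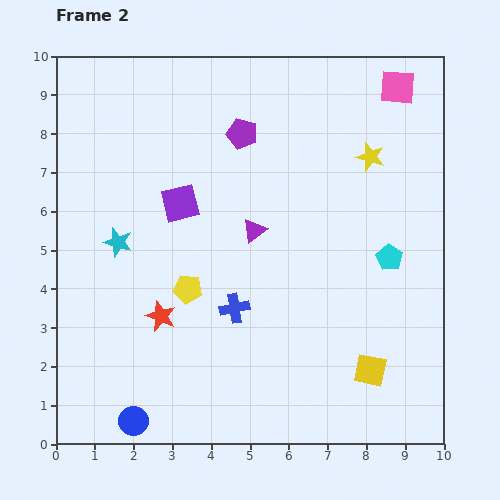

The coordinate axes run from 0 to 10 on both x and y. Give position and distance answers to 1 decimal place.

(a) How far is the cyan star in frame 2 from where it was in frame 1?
3.2

The cyan star moved from (4.7, 4.3) to (1.6, 5.2), a distance of √(3.1² + 0.9²) ≈ 3.2.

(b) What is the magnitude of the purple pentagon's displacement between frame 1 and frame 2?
3.1

The purple pentagon moved from (6.7, 5.6) to (4.8, 8.0), a distance of √(1.9² + 2.4²) ≈ 3.1.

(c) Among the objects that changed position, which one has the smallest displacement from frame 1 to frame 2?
the yellow pentagon

(moved 1.3)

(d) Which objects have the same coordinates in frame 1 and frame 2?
the blue circle, the pink square, the purple triangle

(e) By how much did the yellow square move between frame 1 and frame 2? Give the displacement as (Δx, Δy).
(-0.2, -2.4)

The yellow square was at (8.3, 4.3) in frame 1 and (8.1, 1.9) in frame 2.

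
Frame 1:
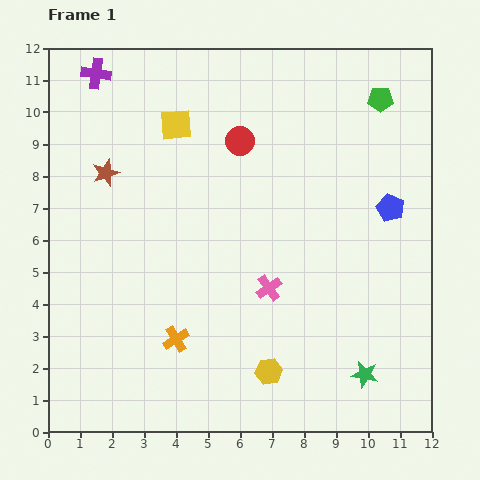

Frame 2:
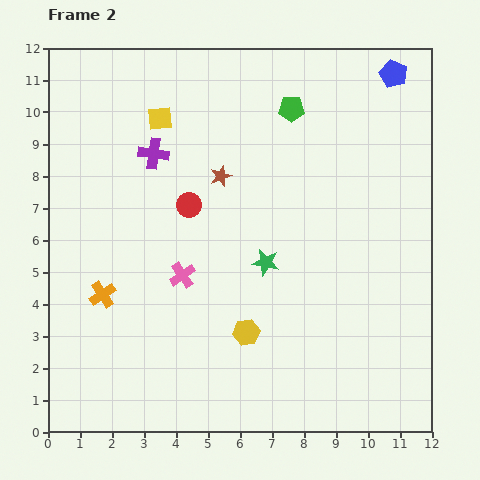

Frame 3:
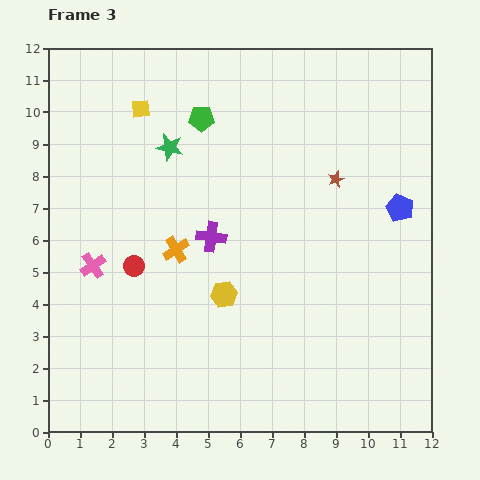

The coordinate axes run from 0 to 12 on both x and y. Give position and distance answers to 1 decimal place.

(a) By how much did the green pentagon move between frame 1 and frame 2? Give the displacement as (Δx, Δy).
(-2.8, -0.3)

The green pentagon was at (10.4, 10.4) in frame 1 and (7.6, 10.1) in frame 2.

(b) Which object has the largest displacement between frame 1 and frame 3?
the green star

(moved 9.4; next 7.2)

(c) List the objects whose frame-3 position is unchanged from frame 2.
none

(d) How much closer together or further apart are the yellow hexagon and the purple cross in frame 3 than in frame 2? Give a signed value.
-4.5

Distance in frame 2: 6.3. Distance in frame 3: 1.8.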